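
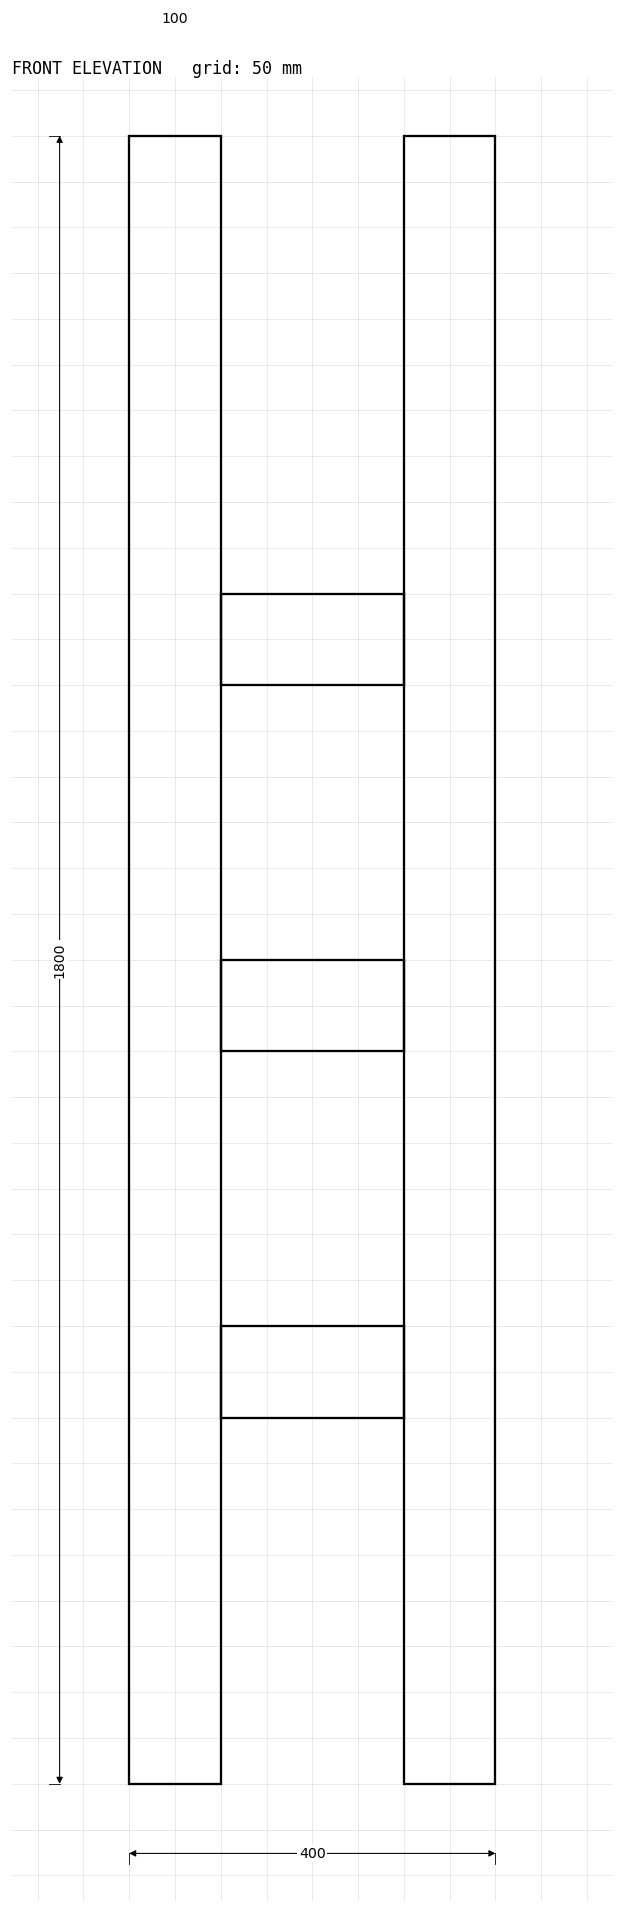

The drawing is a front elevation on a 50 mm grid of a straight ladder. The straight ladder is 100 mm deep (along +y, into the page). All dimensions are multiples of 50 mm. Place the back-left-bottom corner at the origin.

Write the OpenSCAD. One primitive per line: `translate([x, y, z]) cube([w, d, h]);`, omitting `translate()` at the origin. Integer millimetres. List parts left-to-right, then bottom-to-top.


cube([100, 100, 1800]);
translate([100, 0, 400]) cube([200, 100, 100]);
translate([100, 0, 800]) cube([200, 100, 100]);
translate([100, 0, 1200]) cube([200, 100, 100]);
translate([300, 0, 0]) cube([100, 100, 1800]);


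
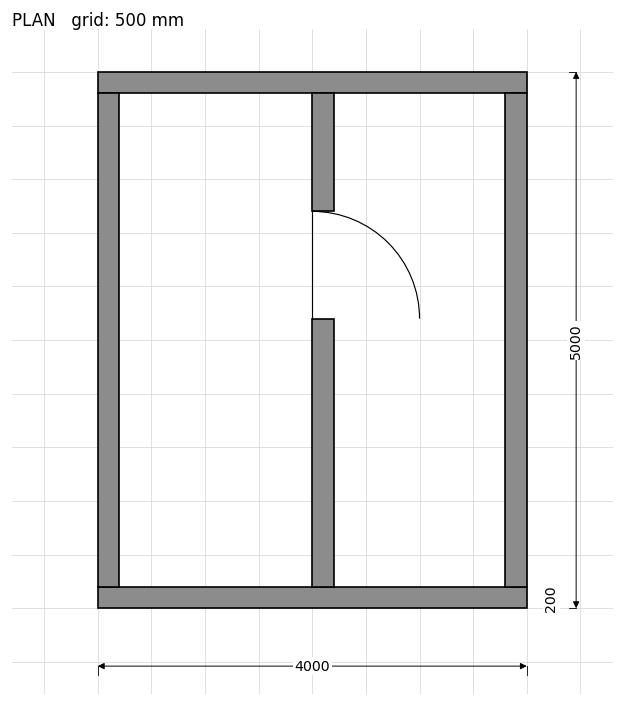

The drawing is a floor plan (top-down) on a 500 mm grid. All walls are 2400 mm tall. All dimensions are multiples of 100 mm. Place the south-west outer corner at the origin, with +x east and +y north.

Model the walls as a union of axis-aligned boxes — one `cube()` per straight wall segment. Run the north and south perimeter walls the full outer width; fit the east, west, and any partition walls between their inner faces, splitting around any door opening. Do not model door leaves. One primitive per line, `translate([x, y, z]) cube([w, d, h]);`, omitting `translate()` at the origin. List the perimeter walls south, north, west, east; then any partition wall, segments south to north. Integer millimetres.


cube([4000, 200, 2400]);
translate([0, 4800, 0]) cube([4000, 200, 2400]);
translate([0, 200, 0]) cube([200, 4600, 2400]);
translate([3800, 200, 0]) cube([200, 4600, 2400]);
translate([2000, 200, 0]) cube([200, 2500, 2400]);
translate([2000, 3700, 0]) cube([200, 1100, 2400]);


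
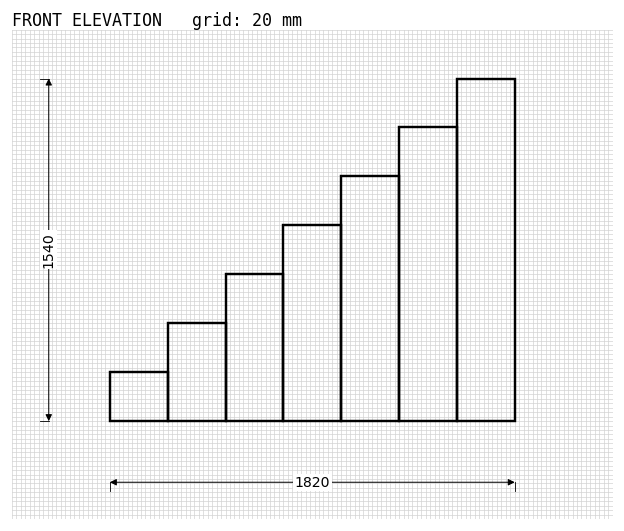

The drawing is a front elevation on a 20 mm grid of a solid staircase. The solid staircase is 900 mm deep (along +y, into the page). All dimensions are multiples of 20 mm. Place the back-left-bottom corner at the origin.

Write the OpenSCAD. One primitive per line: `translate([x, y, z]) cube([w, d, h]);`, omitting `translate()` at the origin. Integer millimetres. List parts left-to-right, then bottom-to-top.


cube([260, 900, 220]);
translate([260, 0, 0]) cube([260, 900, 440]);
translate([520, 0, 0]) cube([260, 900, 660]);
translate([780, 0, 0]) cube([260, 900, 880]);
translate([1040, 0, 0]) cube([260, 900, 1100]);
translate([1300, 0, 0]) cube([260, 900, 1320]);
translate([1560, 0, 0]) cube([260, 900, 1540]);


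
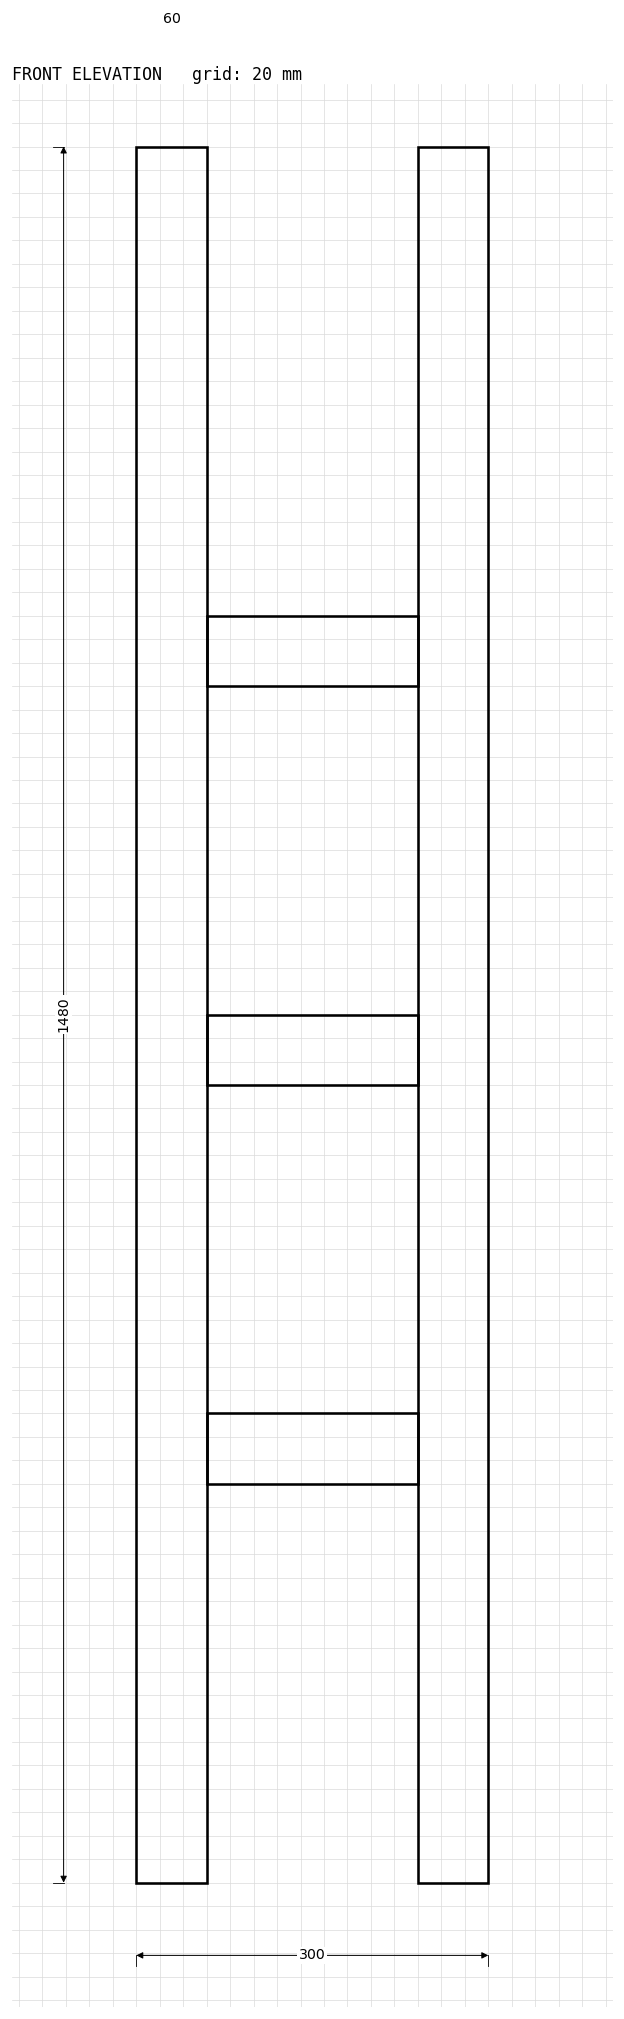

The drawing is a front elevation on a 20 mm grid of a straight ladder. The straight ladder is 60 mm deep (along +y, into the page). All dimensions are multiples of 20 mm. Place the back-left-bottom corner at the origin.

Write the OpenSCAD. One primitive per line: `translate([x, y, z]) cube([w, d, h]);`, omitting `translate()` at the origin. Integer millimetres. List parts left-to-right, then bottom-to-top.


cube([60, 60, 1480]);
translate([60, 0, 340]) cube([180, 60, 60]);
translate([60, 0, 680]) cube([180, 60, 60]);
translate([60, 0, 1020]) cube([180, 60, 60]);
translate([240, 0, 0]) cube([60, 60, 1480]);


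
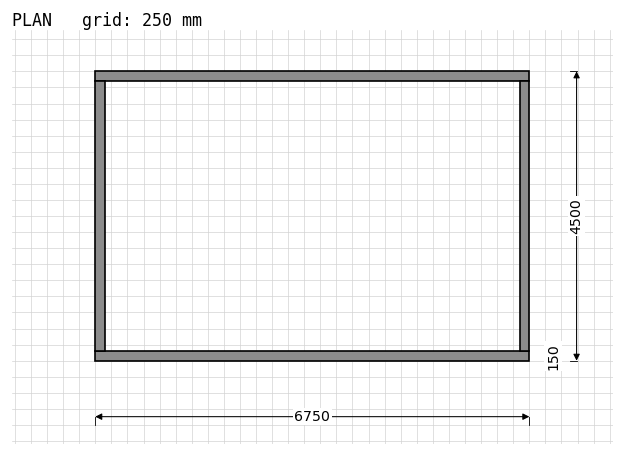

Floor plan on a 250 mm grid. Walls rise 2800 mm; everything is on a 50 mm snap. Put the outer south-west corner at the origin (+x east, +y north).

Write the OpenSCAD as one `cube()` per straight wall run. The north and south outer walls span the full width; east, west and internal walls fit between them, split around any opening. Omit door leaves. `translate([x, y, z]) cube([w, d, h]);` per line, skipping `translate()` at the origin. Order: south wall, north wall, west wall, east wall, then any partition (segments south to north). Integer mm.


cube([6750, 150, 2800]);
translate([0, 4350, 0]) cube([6750, 150, 2800]);
translate([0, 150, 0]) cube([150, 4200, 2800]);
translate([6600, 150, 0]) cube([150, 4200, 2800]);


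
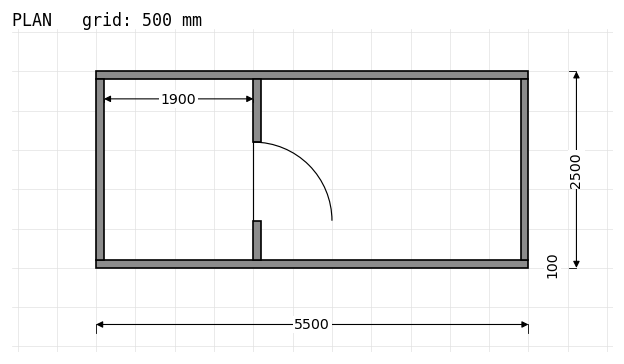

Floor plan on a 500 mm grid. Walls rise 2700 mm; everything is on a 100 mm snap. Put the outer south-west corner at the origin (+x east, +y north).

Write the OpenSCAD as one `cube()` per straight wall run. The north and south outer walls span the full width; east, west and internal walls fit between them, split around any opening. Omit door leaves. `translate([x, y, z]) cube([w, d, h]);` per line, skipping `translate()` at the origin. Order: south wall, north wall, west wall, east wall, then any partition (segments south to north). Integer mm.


cube([5500, 100, 2700]);
translate([0, 2400, 0]) cube([5500, 100, 2700]);
translate([0, 100, 0]) cube([100, 2300, 2700]);
translate([5400, 100, 0]) cube([100, 2300, 2700]);
translate([2000, 100, 0]) cube([100, 500, 2700]);
translate([2000, 1600, 0]) cube([100, 800, 2700]);


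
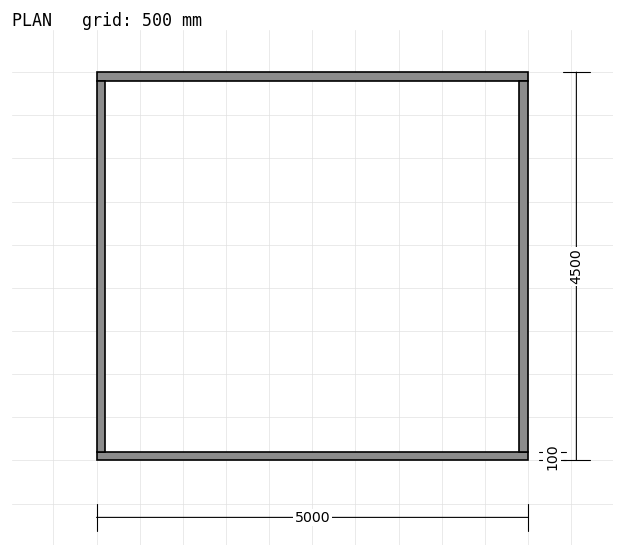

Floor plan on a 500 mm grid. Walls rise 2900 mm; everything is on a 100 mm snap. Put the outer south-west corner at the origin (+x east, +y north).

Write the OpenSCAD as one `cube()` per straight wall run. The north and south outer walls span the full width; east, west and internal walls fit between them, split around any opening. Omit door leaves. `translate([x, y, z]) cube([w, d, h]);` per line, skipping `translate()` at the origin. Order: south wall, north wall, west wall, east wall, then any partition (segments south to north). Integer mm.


cube([5000, 100, 2900]);
translate([0, 4400, 0]) cube([5000, 100, 2900]);
translate([0, 100, 0]) cube([100, 4300, 2900]);
translate([4900, 100, 0]) cube([100, 4300, 2900]);


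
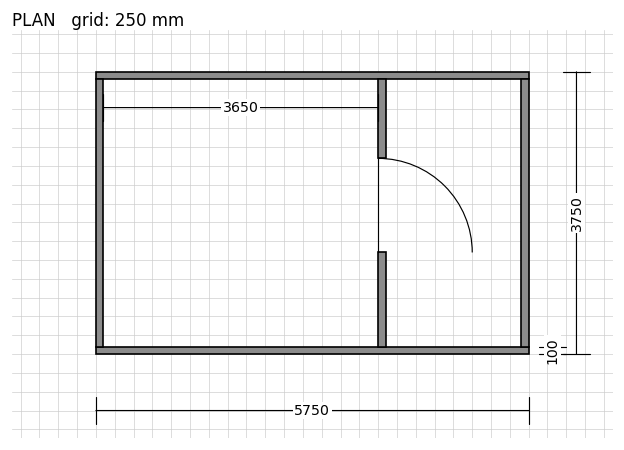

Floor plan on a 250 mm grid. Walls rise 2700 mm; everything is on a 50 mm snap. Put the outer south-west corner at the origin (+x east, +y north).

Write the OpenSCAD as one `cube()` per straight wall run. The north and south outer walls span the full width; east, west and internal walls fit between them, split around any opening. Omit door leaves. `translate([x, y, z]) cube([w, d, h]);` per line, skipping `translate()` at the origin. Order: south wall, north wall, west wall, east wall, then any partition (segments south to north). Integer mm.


cube([5750, 100, 2700]);
translate([0, 3650, 0]) cube([5750, 100, 2700]);
translate([0, 100, 0]) cube([100, 3550, 2700]);
translate([5650, 100, 0]) cube([100, 3550, 2700]);
translate([3750, 100, 0]) cube([100, 1250, 2700]);
translate([3750, 2600, 0]) cube([100, 1050, 2700]);


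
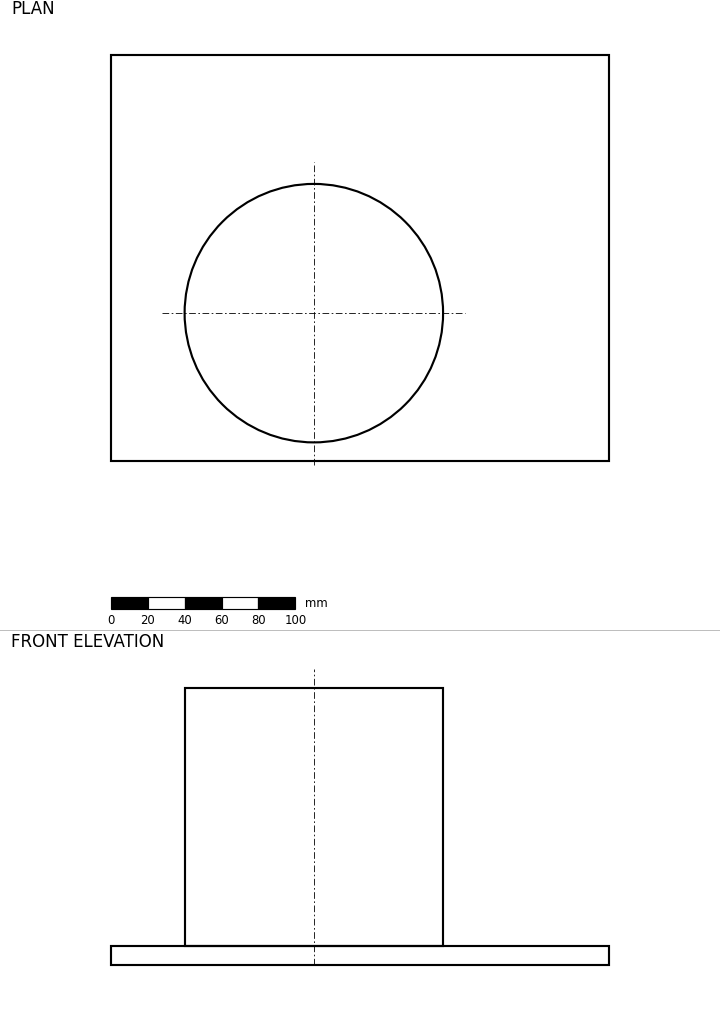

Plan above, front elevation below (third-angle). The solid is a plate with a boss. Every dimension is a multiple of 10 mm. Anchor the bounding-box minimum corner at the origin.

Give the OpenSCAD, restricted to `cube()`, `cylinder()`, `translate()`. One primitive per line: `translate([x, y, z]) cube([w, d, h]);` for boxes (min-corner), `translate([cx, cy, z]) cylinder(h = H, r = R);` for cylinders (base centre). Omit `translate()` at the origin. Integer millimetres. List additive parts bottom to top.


cube([270, 220, 10]);
translate([110, 80, 10]) cylinder(h = 140, r = 70);


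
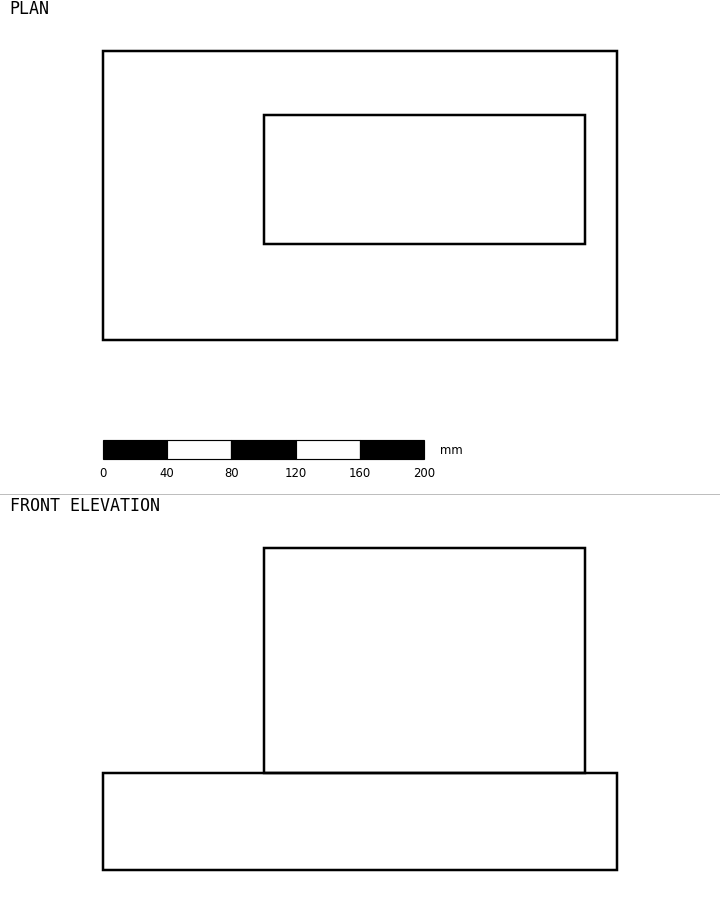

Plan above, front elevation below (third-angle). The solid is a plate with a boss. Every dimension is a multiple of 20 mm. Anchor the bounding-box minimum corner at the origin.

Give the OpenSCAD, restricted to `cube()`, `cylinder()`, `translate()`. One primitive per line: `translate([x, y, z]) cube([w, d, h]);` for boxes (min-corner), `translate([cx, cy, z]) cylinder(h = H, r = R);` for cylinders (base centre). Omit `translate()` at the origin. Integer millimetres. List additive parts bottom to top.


cube([320, 180, 60]);
translate([100, 60, 60]) cube([200, 80, 140]);


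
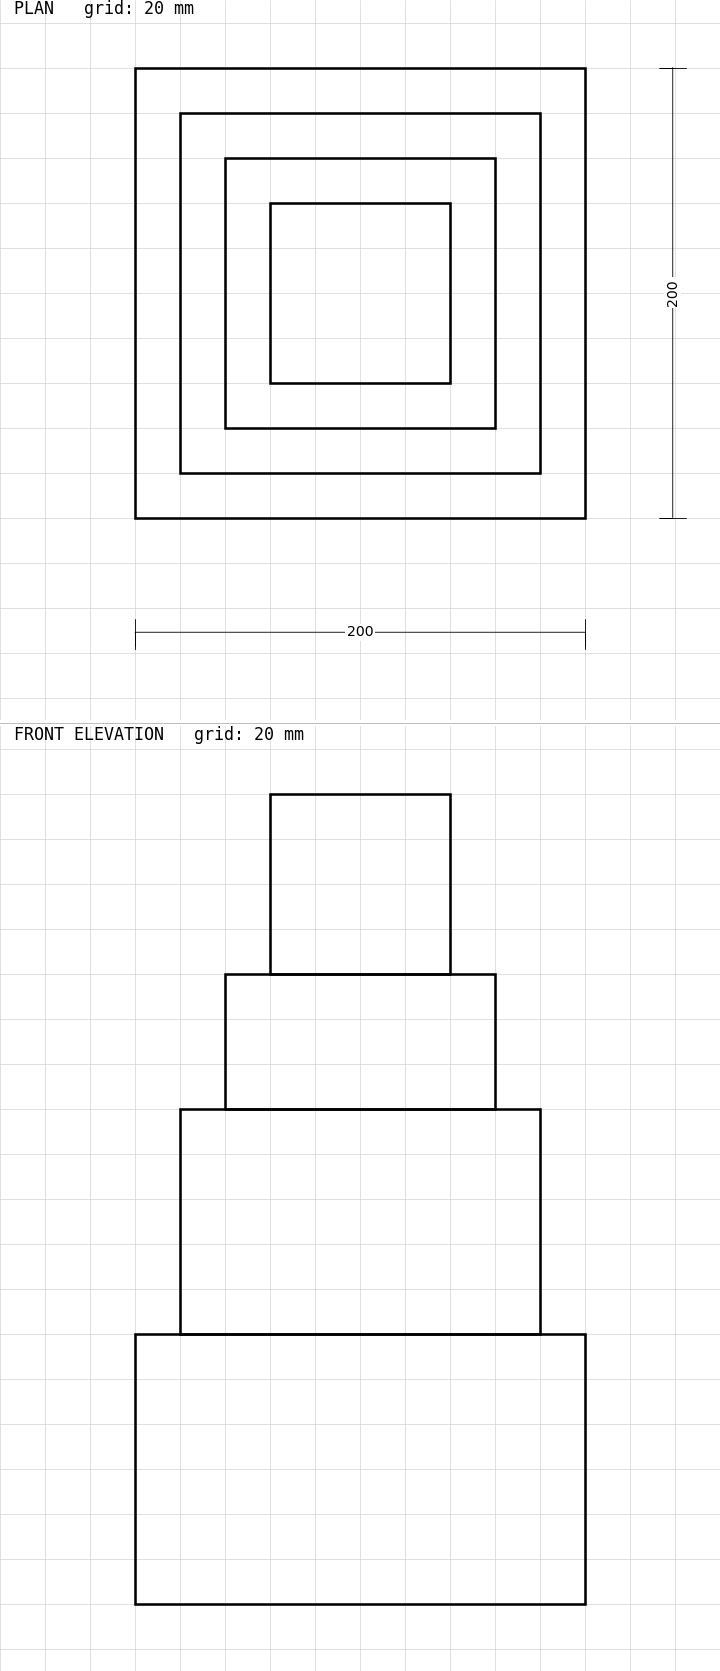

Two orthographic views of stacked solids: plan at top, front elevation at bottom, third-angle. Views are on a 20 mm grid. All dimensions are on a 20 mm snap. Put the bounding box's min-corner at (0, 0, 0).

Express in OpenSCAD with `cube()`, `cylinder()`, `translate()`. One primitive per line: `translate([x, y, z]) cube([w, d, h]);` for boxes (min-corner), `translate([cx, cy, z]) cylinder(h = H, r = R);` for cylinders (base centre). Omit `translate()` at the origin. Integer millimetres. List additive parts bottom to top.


cube([200, 200, 120]);
translate([20, 20, 120]) cube([160, 160, 100]);
translate([40, 40, 220]) cube([120, 120, 60]);
translate([60, 60, 280]) cube([80, 80, 80]);


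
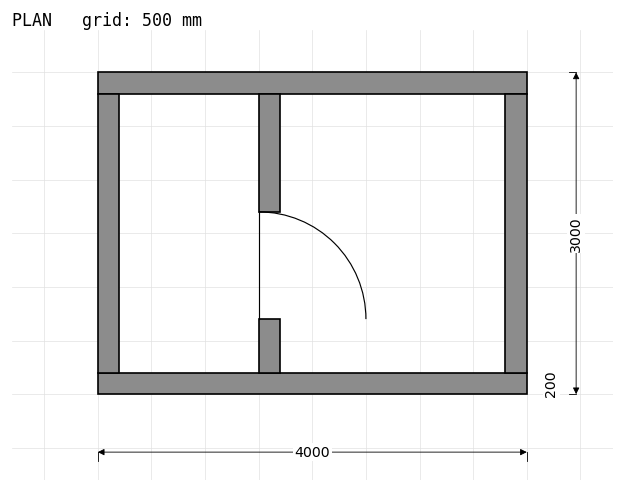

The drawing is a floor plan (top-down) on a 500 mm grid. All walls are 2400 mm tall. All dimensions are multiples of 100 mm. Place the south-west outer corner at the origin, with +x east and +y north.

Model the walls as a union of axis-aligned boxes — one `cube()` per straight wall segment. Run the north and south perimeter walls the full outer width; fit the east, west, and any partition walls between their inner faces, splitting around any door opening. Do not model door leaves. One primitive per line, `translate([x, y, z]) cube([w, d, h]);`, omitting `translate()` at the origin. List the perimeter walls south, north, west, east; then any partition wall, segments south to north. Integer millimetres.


cube([4000, 200, 2400]);
translate([0, 2800, 0]) cube([4000, 200, 2400]);
translate([0, 200, 0]) cube([200, 2600, 2400]);
translate([3800, 200, 0]) cube([200, 2600, 2400]);
translate([1500, 200, 0]) cube([200, 500, 2400]);
translate([1500, 1700, 0]) cube([200, 1100, 2400]);


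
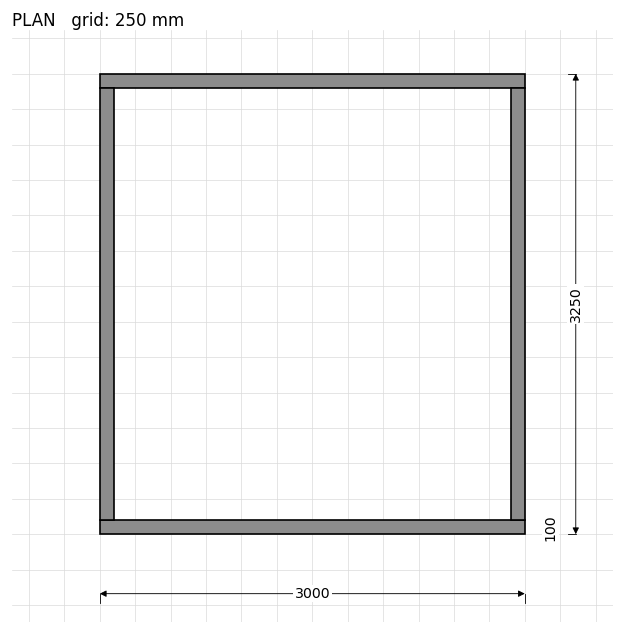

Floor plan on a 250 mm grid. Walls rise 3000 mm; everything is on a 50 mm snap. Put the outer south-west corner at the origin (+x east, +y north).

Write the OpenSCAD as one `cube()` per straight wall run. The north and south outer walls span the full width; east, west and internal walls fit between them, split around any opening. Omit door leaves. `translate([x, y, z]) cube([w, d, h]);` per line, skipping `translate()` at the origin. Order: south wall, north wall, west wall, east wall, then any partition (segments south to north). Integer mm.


cube([3000, 100, 3000]);
translate([0, 3150, 0]) cube([3000, 100, 3000]);
translate([0, 100, 0]) cube([100, 3050, 3000]);
translate([2900, 100, 0]) cube([100, 3050, 3000]);


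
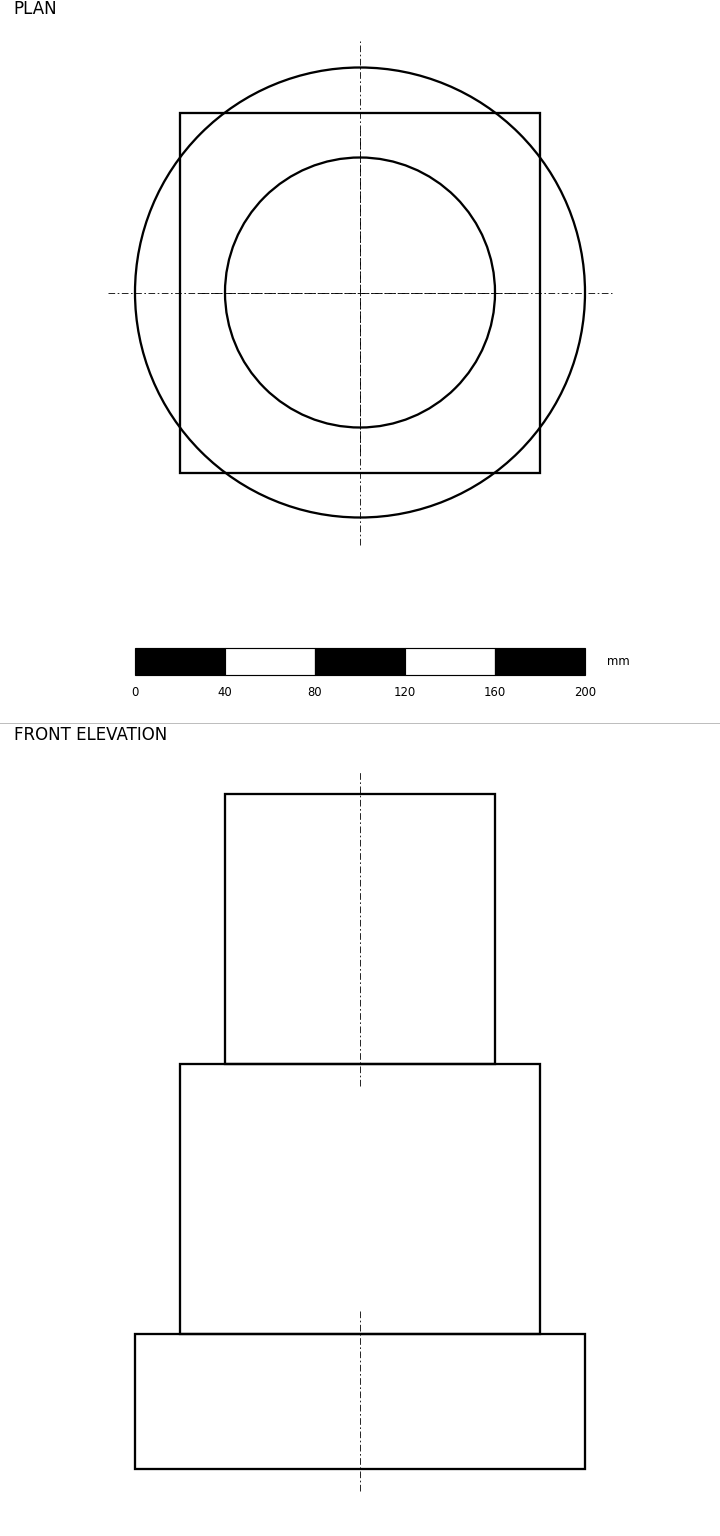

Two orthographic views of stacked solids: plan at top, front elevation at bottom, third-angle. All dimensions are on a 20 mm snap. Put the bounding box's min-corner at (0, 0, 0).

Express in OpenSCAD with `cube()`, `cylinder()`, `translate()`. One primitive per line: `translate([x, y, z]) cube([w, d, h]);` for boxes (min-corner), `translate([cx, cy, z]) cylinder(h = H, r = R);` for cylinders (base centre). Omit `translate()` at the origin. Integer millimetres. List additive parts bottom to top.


translate([100, 100, 0]) cylinder(h = 60, r = 100);
translate([20, 20, 60]) cube([160, 160, 120]);
translate([100, 100, 180]) cylinder(h = 120, r = 60);


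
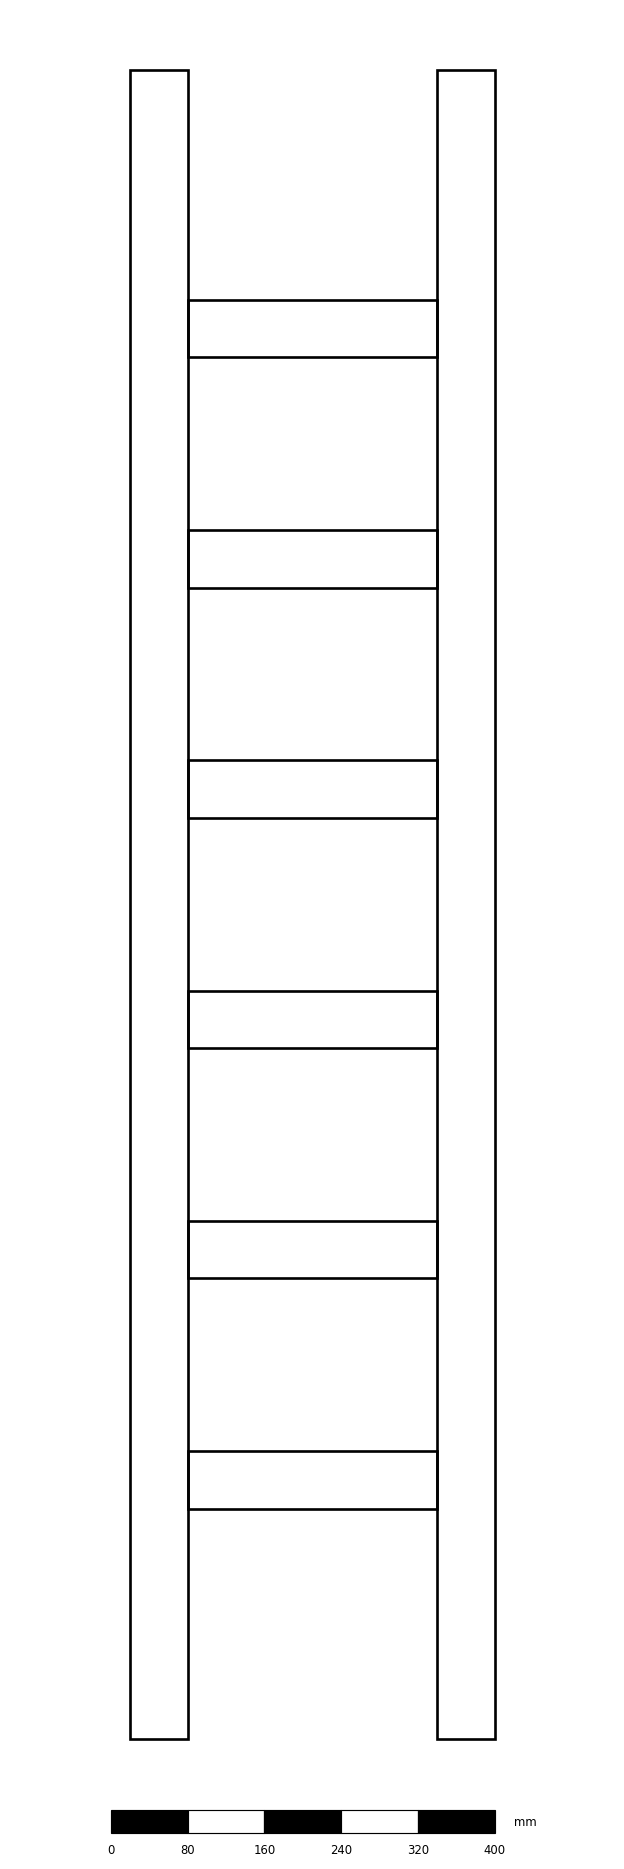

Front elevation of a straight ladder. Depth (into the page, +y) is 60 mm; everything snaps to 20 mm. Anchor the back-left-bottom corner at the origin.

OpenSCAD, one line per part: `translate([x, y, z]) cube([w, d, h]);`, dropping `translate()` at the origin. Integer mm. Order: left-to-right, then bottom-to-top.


cube([60, 60, 1740]);
translate([60, 0, 240]) cube([260, 60, 60]);
translate([60, 0, 480]) cube([260, 60, 60]);
translate([60, 0, 720]) cube([260, 60, 60]);
translate([60, 0, 960]) cube([260, 60, 60]);
translate([60, 0, 1200]) cube([260, 60, 60]);
translate([60, 0, 1440]) cube([260, 60, 60]);
translate([320, 0, 0]) cube([60, 60, 1740]);


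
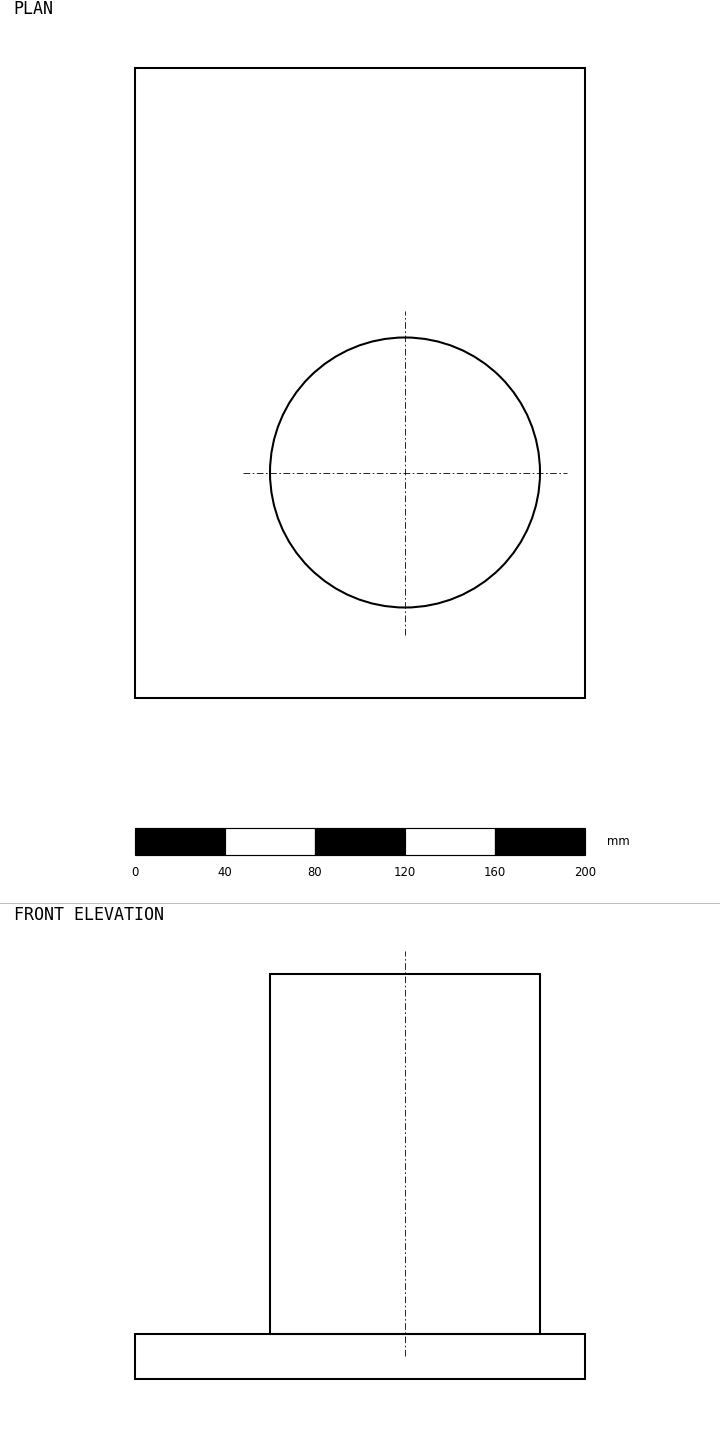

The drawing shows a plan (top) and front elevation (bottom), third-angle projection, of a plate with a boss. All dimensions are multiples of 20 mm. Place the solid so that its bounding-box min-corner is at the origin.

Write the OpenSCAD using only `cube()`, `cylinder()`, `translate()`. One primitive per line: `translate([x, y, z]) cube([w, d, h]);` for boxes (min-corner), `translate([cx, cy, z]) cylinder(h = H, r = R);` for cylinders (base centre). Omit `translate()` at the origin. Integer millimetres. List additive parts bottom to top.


cube([200, 280, 20]);
translate([120, 100, 20]) cylinder(h = 160, r = 60);


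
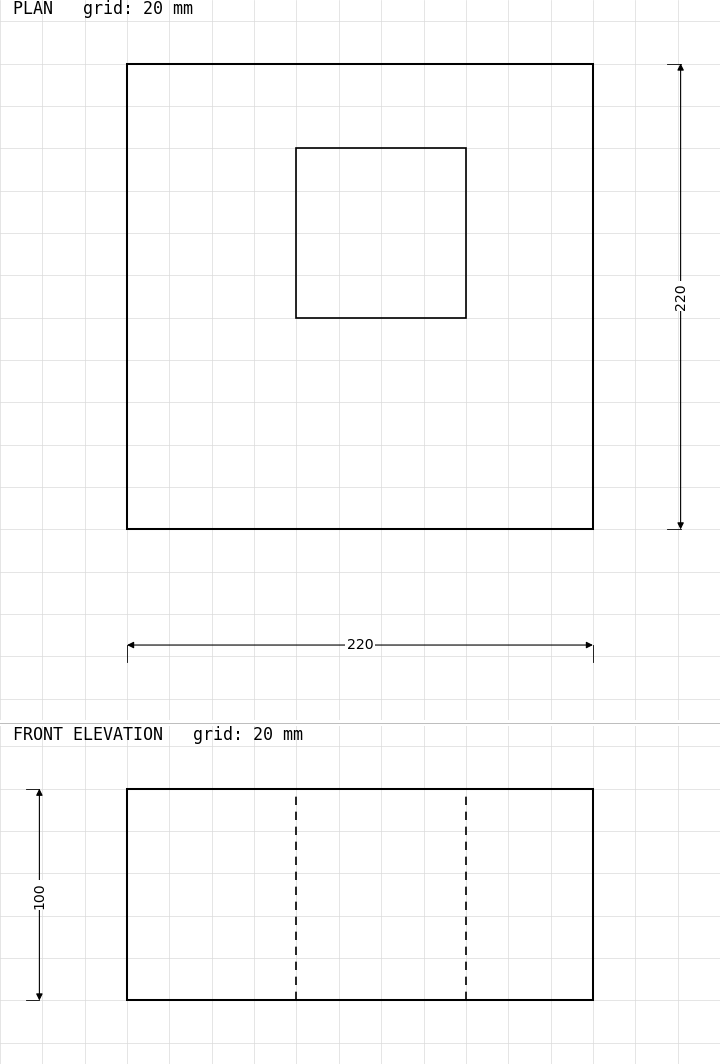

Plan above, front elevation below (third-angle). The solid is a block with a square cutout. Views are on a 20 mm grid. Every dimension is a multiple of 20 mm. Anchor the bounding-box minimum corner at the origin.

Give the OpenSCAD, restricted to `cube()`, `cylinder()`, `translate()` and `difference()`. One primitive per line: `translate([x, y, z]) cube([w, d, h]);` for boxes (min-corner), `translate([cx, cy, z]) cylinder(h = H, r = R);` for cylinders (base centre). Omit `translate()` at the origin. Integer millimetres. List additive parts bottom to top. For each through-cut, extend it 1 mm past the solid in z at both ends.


difference() {
  cube([220, 220, 100]);
  translate([80, 100, -1]) cube([80, 80, 102]);
}


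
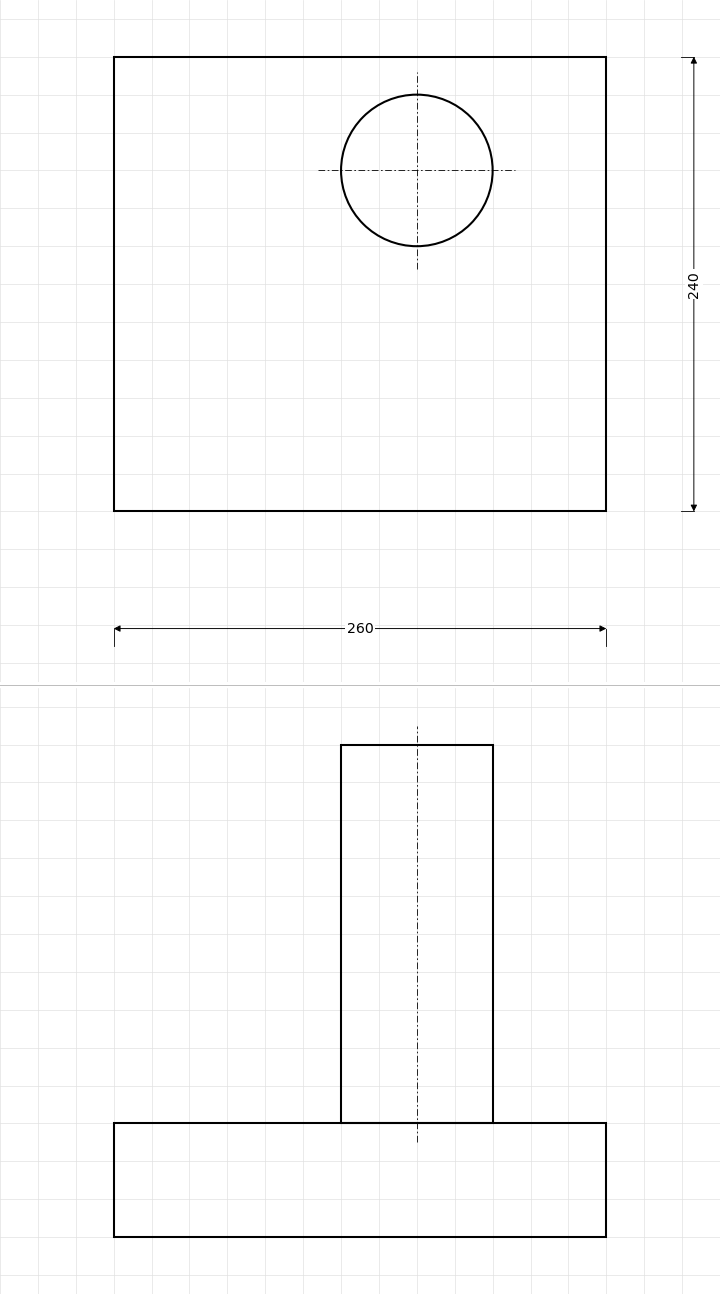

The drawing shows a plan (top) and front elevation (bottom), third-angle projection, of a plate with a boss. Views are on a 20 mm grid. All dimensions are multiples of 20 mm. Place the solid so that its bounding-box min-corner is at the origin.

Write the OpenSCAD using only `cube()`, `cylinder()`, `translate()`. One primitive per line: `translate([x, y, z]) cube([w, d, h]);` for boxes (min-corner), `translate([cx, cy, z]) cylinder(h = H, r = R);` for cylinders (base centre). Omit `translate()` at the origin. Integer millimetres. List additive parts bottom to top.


cube([260, 240, 60]);
translate([160, 180, 60]) cylinder(h = 200, r = 40);


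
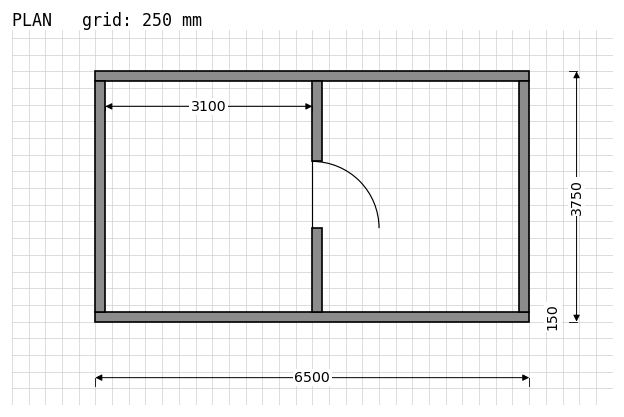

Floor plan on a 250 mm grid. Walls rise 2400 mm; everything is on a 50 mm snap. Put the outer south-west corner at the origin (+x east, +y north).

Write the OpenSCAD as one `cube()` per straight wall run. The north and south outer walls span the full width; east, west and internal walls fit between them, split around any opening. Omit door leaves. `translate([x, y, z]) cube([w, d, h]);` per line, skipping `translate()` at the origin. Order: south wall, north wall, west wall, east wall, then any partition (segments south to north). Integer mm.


cube([6500, 150, 2400]);
translate([0, 3600, 0]) cube([6500, 150, 2400]);
translate([0, 150, 0]) cube([150, 3450, 2400]);
translate([6350, 150, 0]) cube([150, 3450, 2400]);
translate([3250, 150, 0]) cube([150, 1250, 2400]);
translate([3250, 2400, 0]) cube([150, 1200, 2400]);


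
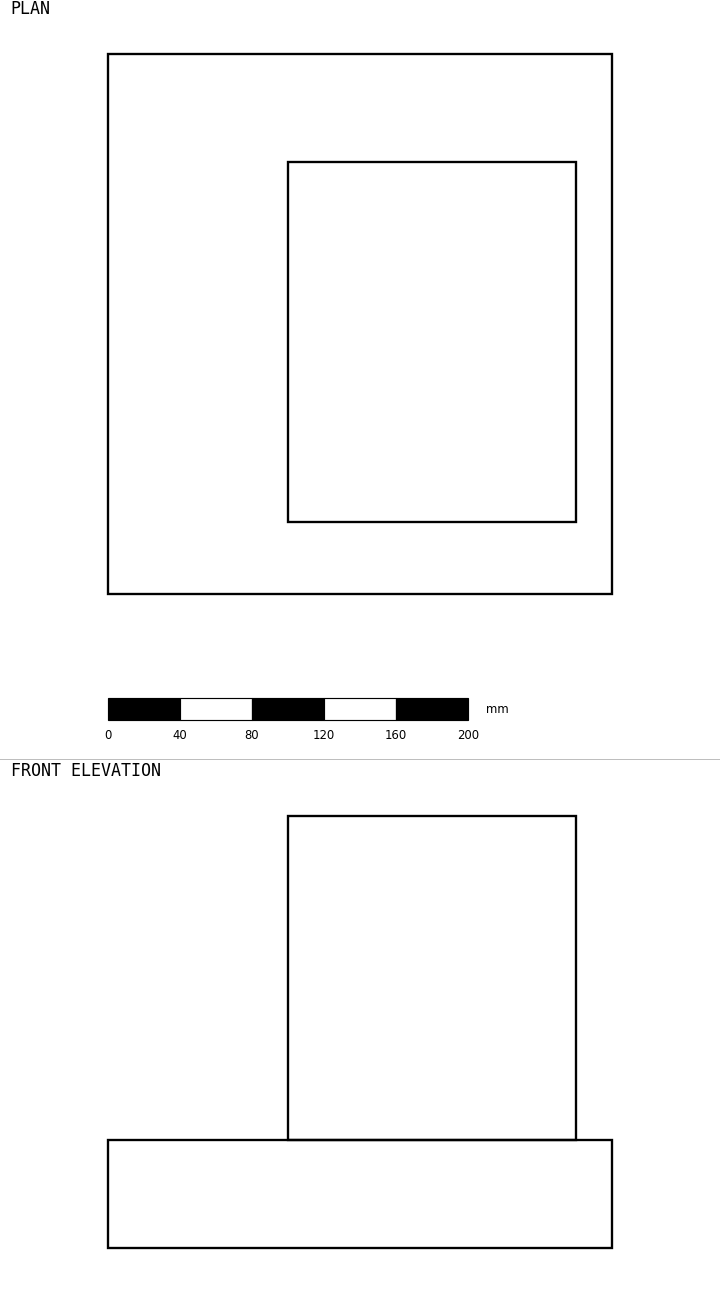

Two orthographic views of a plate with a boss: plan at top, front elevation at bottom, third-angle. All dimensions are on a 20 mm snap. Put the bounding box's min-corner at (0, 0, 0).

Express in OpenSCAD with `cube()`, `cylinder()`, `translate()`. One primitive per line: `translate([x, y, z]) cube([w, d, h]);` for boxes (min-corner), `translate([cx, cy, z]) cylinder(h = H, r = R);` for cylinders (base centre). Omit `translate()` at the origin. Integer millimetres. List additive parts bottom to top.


cube([280, 300, 60]);
translate([100, 40, 60]) cube([160, 200, 180]);


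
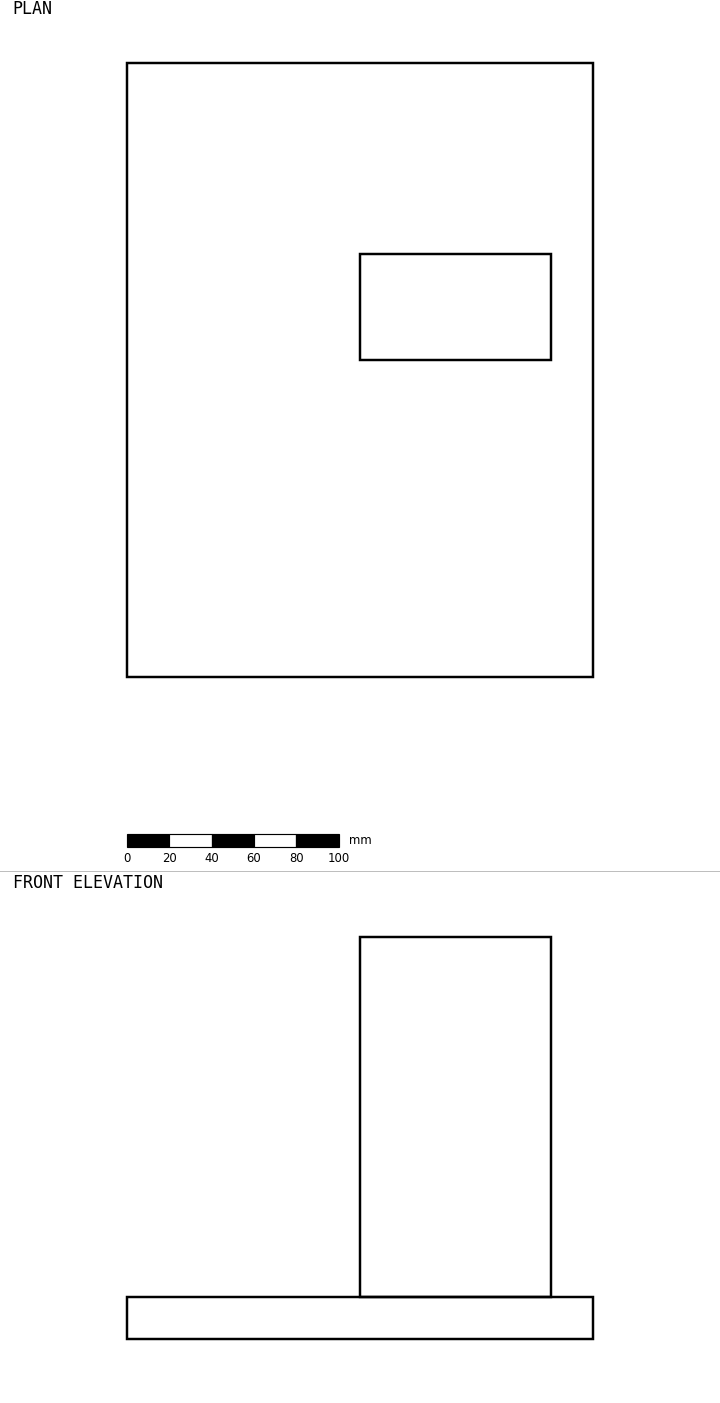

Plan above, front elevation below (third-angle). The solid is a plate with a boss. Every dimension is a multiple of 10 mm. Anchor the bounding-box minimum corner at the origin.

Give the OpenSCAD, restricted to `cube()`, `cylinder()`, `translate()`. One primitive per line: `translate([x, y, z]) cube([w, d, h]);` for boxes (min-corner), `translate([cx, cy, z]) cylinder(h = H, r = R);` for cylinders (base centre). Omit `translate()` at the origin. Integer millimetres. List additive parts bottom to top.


cube([220, 290, 20]);
translate([110, 150, 20]) cube([90, 50, 170]);


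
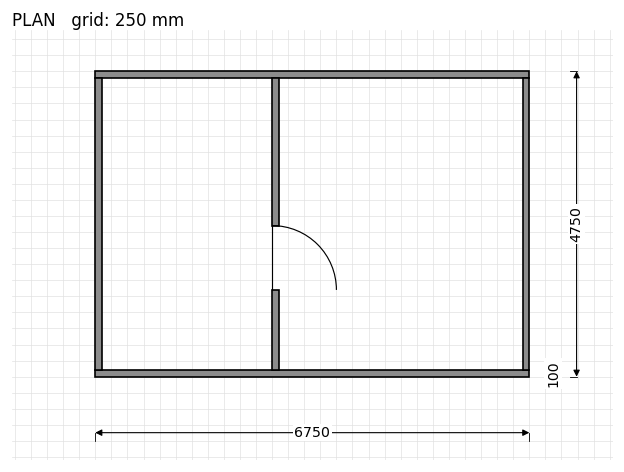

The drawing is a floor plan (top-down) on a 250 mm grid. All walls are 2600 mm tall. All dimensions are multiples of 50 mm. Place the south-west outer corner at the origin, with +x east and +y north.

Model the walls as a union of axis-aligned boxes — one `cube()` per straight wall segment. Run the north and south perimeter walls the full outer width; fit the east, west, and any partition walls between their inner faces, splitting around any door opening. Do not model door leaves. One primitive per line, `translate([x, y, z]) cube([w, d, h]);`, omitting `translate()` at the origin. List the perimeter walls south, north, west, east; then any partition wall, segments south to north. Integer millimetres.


cube([6750, 100, 2600]);
translate([0, 4650, 0]) cube([6750, 100, 2600]);
translate([0, 100, 0]) cube([100, 4550, 2600]);
translate([6650, 100, 0]) cube([100, 4550, 2600]);
translate([2750, 100, 0]) cube([100, 1250, 2600]);
translate([2750, 2350, 0]) cube([100, 2300, 2600]);


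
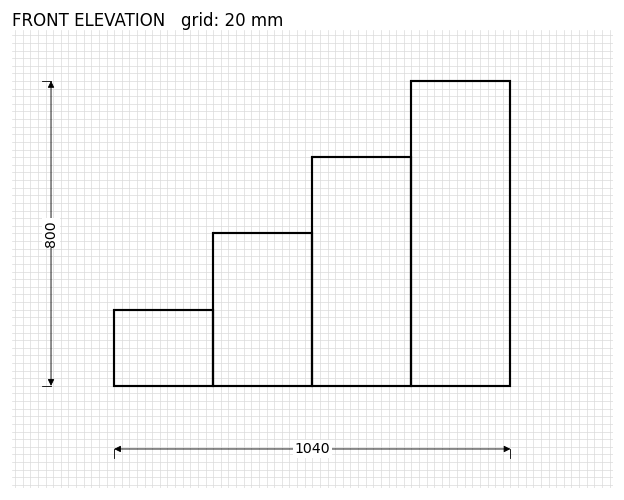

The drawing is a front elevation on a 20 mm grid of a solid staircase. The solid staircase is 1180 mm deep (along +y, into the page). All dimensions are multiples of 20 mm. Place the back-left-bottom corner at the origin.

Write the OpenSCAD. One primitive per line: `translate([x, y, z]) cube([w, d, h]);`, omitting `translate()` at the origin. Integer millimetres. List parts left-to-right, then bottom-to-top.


cube([260, 1180, 200]);
translate([260, 0, 0]) cube([260, 1180, 400]);
translate([520, 0, 0]) cube([260, 1180, 600]);
translate([780, 0, 0]) cube([260, 1180, 800]);


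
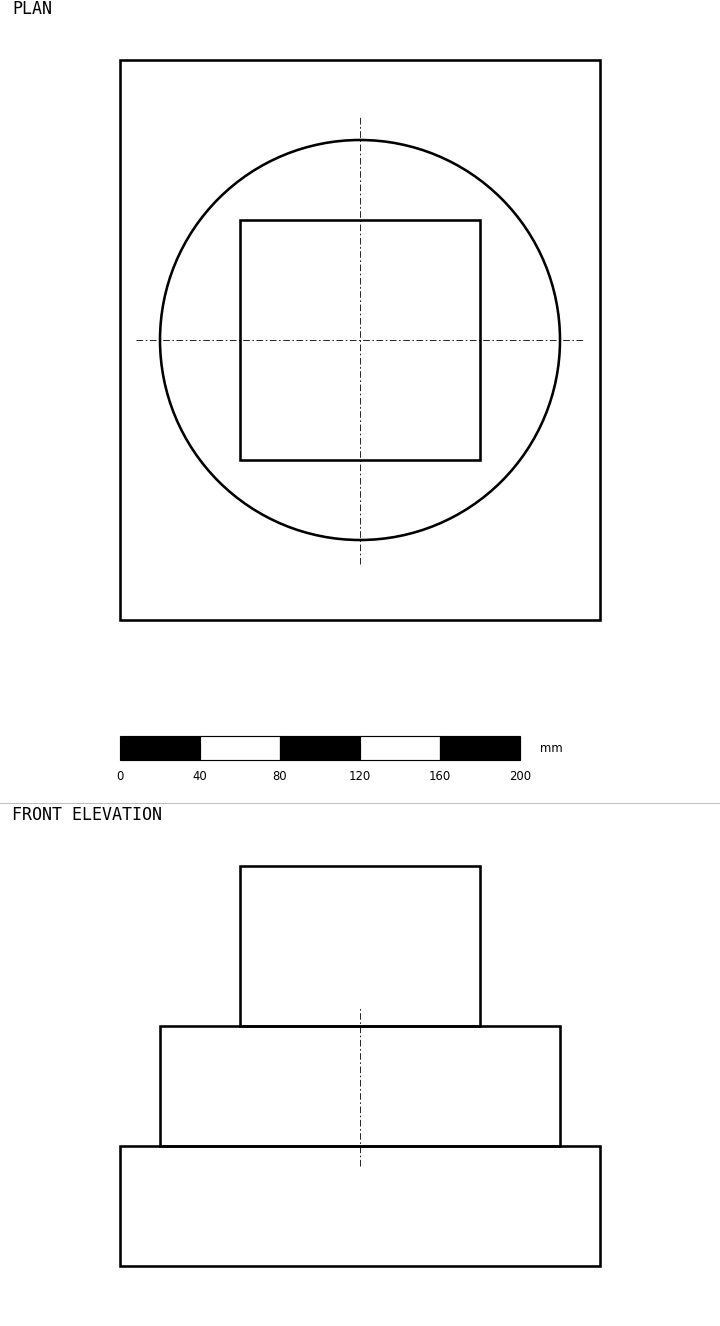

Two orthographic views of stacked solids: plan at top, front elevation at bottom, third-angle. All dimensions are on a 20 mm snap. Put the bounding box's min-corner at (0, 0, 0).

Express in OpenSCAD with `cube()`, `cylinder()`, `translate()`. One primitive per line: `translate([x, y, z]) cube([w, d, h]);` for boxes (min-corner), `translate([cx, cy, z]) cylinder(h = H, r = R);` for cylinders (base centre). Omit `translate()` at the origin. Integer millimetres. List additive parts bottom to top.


cube([240, 280, 60]);
translate([120, 140, 60]) cylinder(h = 60, r = 100);
translate([60, 80, 120]) cube([120, 120, 80]);


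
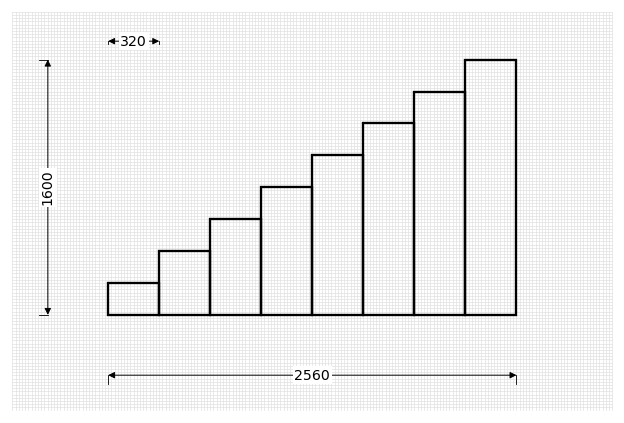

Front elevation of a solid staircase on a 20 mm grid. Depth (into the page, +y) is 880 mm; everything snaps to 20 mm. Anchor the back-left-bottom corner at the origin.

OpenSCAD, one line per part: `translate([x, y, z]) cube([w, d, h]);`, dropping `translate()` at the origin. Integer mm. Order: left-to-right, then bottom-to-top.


cube([320, 880, 200]);
translate([320, 0, 0]) cube([320, 880, 400]);
translate([640, 0, 0]) cube([320, 880, 600]);
translate([960, 0, 0]) cube([320, 880, 800]);
translate([1280, 0, 0]) cube([320, 880, 1000]);
translate([1600, 0, 0]) cube([320, 880, 1200]);
translate([1920, 0, 0]) cube([320, 880, 1400]);
translate([2240, 0, 0]) cube([320, 880, 1600]);


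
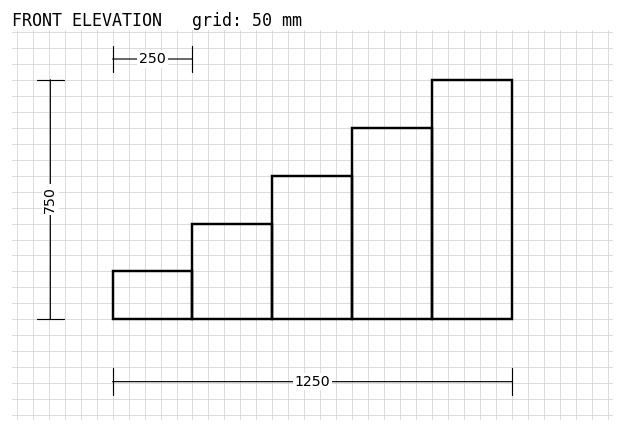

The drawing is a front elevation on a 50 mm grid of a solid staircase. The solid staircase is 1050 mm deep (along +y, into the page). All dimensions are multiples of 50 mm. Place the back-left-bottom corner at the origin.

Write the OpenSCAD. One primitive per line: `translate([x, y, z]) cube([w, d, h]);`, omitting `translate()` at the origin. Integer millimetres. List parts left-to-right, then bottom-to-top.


cube([250, 1050, 150]);
translate([250, 0, 0]) cube([250, 1050, 300]);
translate([500, 0, 0]) cube([250, 1050, 450]);
translate([750, 0, 0]) cube([250, 1050, 600]);
translate([1000, 0, 0]) cube([250, 1050, 750]);


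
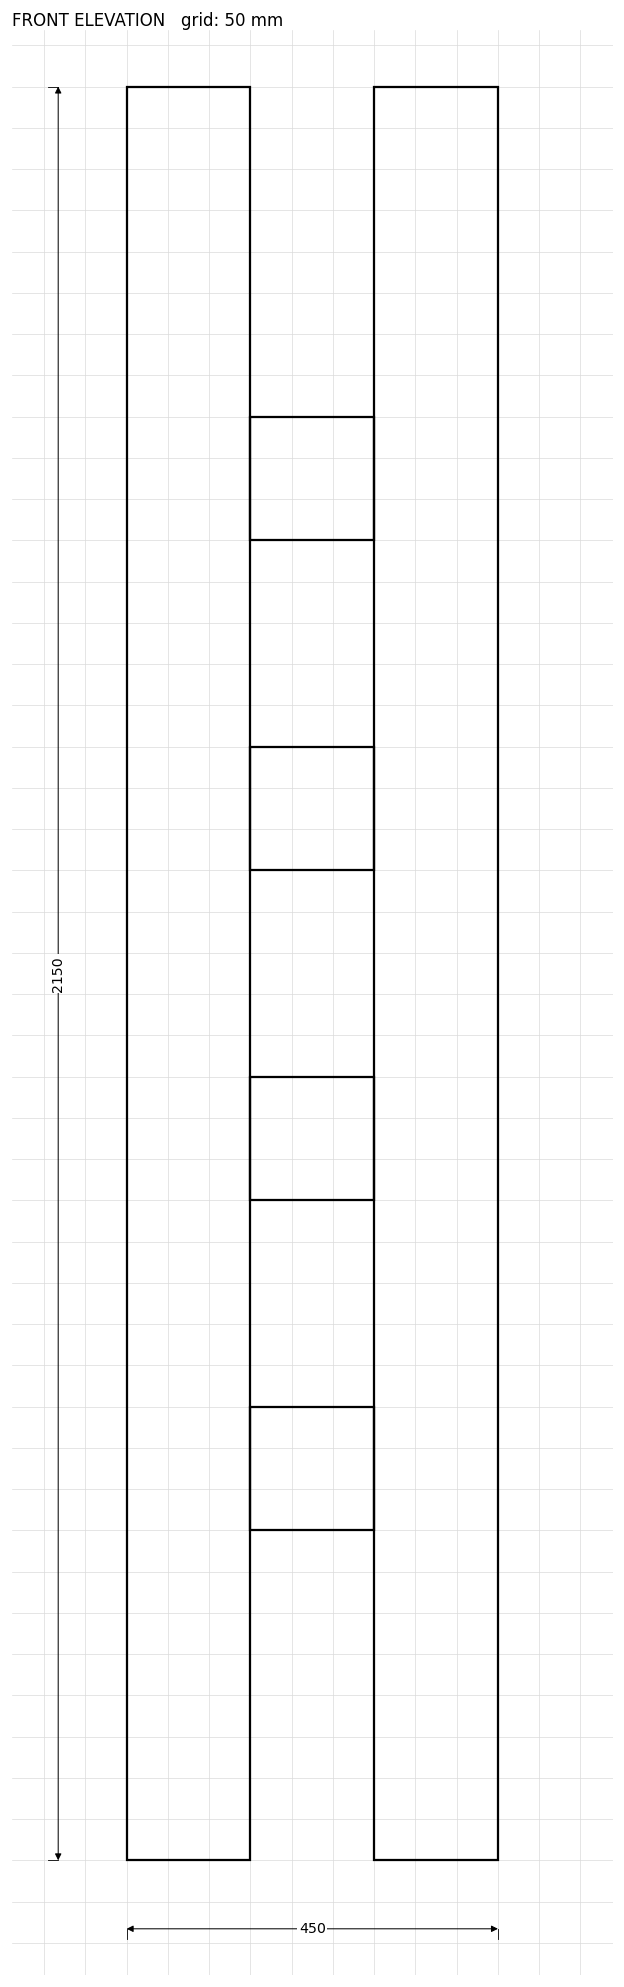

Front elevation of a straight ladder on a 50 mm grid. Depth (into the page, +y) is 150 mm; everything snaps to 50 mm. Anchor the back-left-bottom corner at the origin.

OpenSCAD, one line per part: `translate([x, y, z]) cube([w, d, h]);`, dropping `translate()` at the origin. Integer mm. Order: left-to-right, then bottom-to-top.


cube([150, 150, 2150]);
translate([150, 0, 400]) cube([150, 150, 150]);
translate([150, 0, 800]) cube([150, 150, 150]);
translate([150, 0, 1200]) cube([150, 150, 150]);
translate([150, 0, 1600]) cube([150, 150, 150]);
translate([300, 0, 0]) cube([150, 150, 2150]);


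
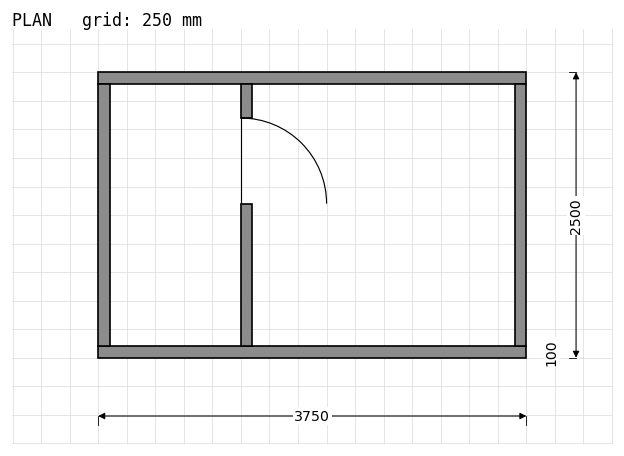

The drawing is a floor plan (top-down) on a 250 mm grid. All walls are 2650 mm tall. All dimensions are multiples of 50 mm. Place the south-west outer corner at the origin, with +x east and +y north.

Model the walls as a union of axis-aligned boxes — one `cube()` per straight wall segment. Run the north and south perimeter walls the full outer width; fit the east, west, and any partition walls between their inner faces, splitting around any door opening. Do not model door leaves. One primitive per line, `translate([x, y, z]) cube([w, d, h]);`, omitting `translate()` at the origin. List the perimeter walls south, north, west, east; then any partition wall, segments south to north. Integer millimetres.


cube([3750, 100, 2650]);
translate([0, 2400, 0]) cube([3750, 100, 2650]);
translate([0, 100, 0]) cube([100, 2300, 2650]);
translate([3650, 100, 0]) cube([100, 2300, 2650]);
translate([1250, 100, 0]) cube([100, 1250, 2650]);
translate([1250, 2100, 0]) cube([100, 300, 2650]);


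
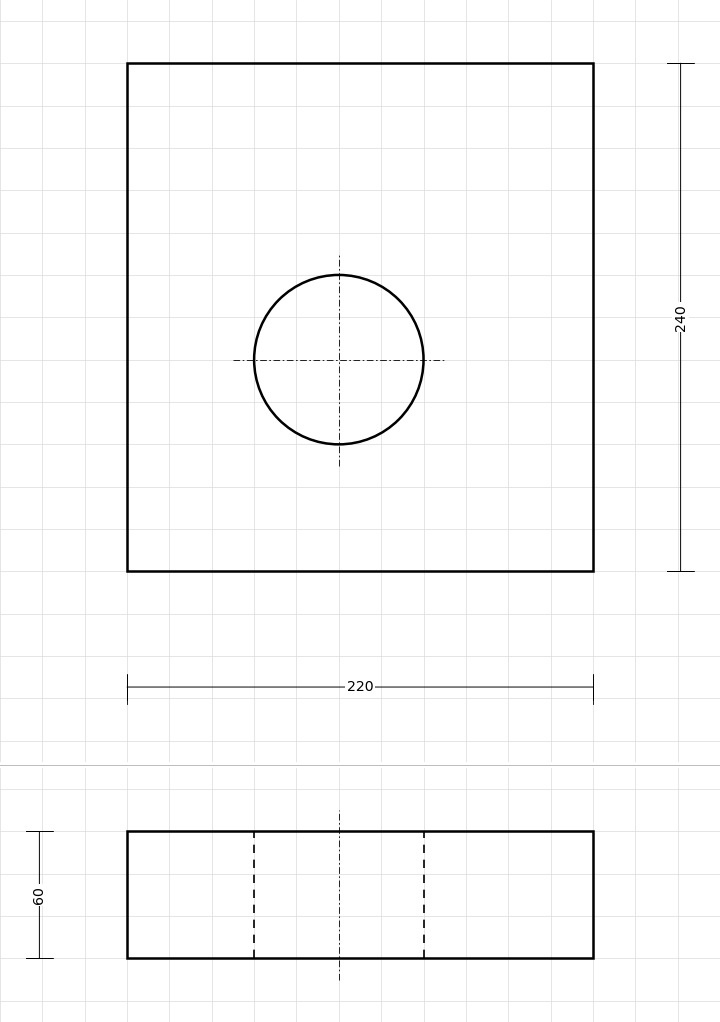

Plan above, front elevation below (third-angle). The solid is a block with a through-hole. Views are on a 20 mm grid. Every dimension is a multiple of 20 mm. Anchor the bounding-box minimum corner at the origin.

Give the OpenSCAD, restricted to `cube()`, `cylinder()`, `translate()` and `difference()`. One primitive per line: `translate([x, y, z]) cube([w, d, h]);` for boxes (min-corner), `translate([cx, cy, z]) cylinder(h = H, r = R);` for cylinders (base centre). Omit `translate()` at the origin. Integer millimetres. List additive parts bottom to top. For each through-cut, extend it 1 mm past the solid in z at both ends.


difference() {
  cube([220, 240, 60]);
  translate([100, 100, -1]) cylinder(h = 62, r = 40);
}


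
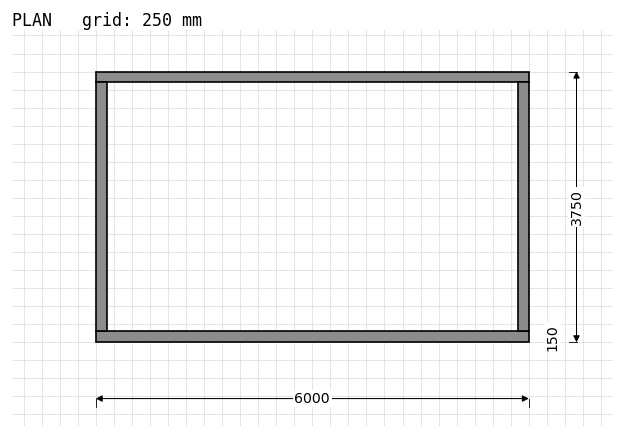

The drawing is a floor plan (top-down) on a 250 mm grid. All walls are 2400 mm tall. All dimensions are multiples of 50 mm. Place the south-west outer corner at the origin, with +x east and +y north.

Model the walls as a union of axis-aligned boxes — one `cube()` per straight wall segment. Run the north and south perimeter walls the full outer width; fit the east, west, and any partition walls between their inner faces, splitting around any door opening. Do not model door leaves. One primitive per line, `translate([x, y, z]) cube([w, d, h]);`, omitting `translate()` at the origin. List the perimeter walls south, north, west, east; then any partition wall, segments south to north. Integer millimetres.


cube([6000, 150, 2400]);
translate([0, 3600, 0]) cube([6000, 150, 2400]);
translate([0, 150, 0]) cube([150, 3450, 2400]);
translate([5850, 150, 0]) cube([150, 3450, 2400]);


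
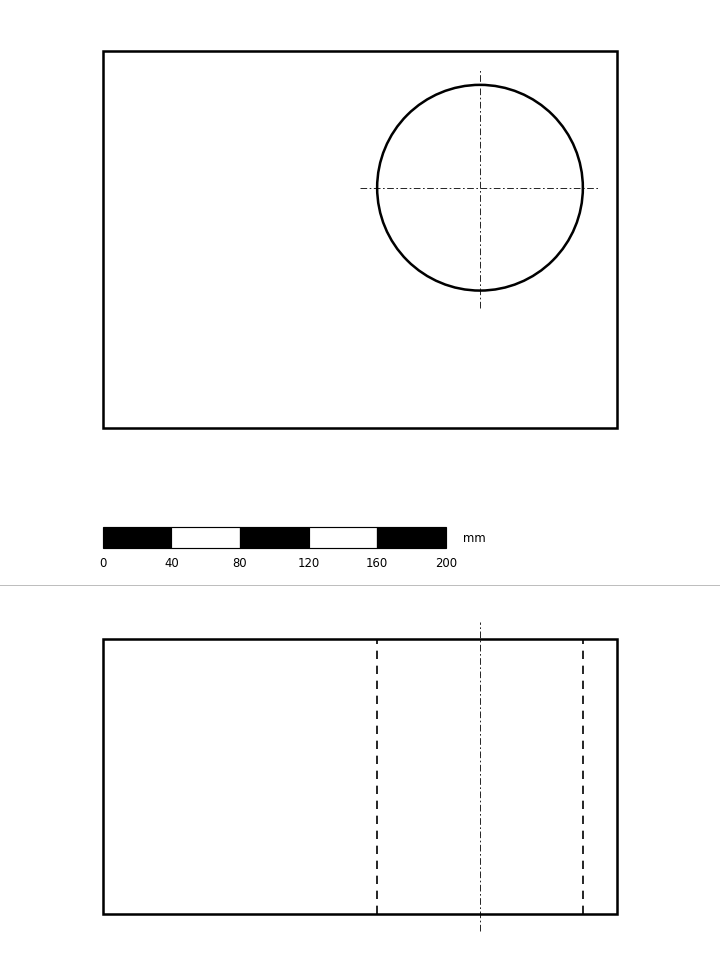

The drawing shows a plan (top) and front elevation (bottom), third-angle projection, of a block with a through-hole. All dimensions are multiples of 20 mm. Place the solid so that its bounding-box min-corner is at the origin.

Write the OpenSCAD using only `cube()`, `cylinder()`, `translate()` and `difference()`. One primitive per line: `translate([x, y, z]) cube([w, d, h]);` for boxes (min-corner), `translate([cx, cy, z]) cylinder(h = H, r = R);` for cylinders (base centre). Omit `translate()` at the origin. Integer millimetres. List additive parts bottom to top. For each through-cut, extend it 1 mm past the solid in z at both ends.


difference() {
  cube([300, 220, 160]);
  translate([220, 140, -1]) cylinder(h = 162, r = 60);
}


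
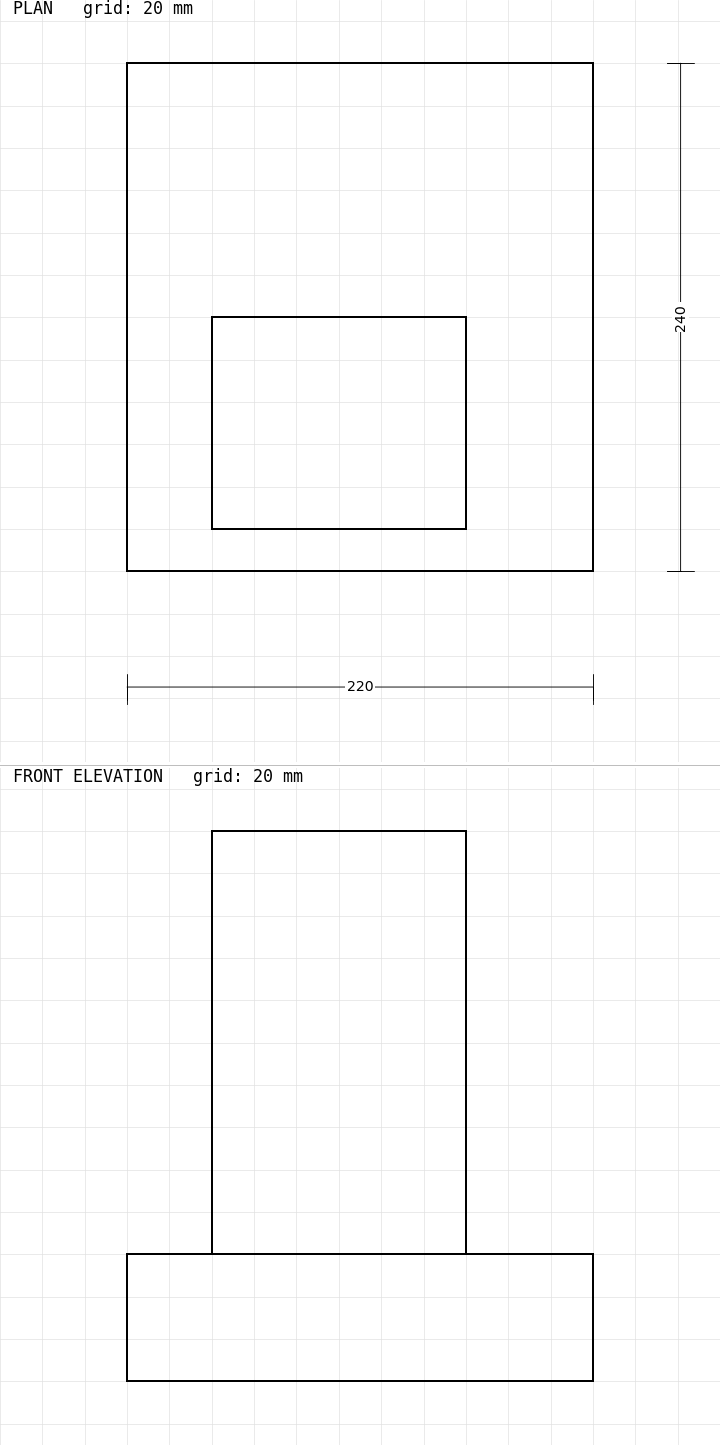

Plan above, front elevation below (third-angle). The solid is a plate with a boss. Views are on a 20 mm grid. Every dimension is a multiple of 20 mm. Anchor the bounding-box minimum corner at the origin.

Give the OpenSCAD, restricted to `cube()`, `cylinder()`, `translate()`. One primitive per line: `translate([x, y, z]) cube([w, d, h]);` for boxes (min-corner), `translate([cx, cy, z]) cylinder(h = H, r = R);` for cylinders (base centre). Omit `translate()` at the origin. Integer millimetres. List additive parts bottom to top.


cube([220, 240, 60]);
translate([40, 20, 60]) cube([120, 100, 200]);


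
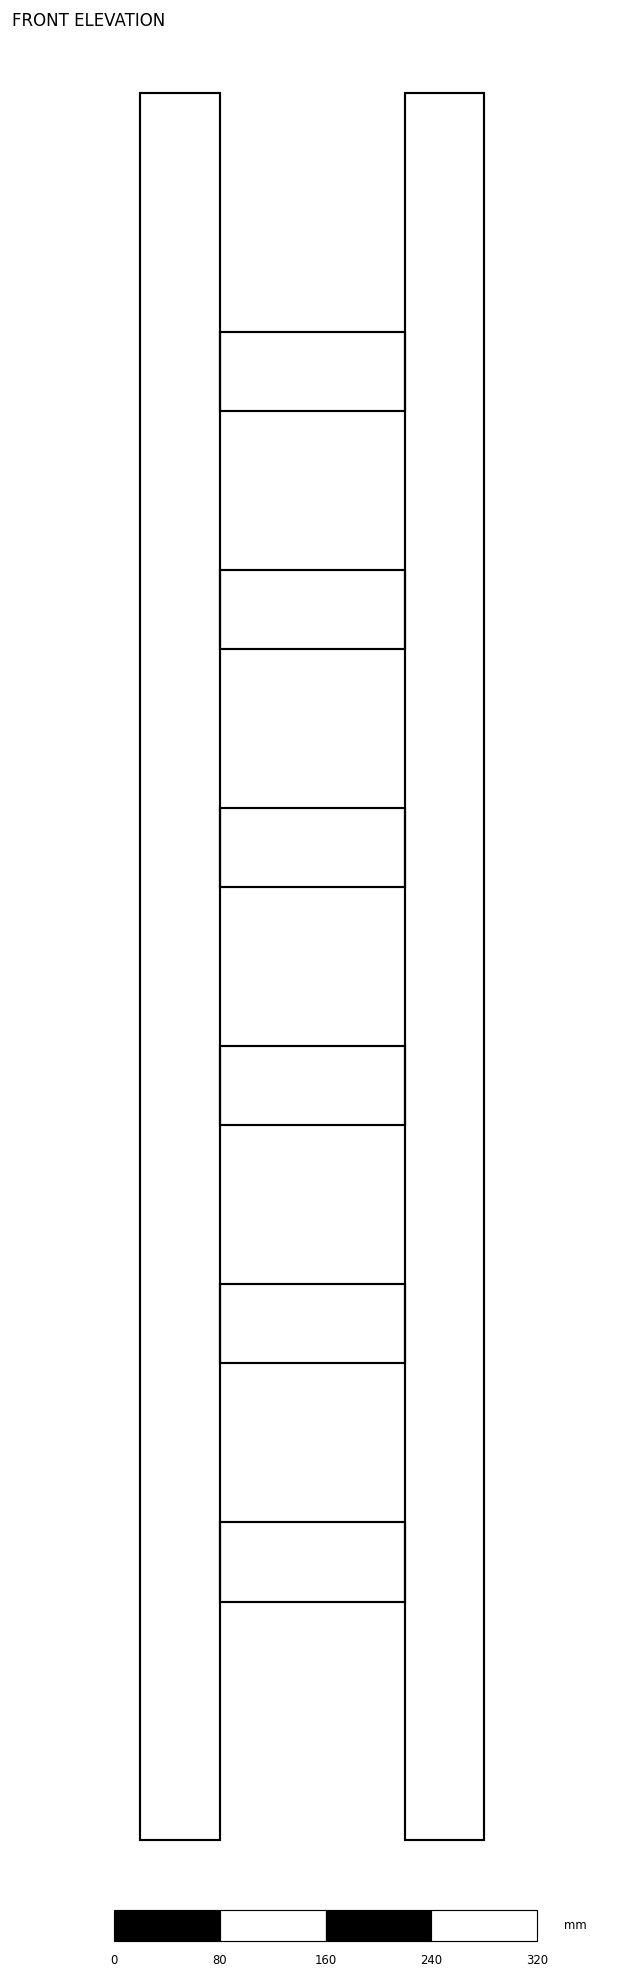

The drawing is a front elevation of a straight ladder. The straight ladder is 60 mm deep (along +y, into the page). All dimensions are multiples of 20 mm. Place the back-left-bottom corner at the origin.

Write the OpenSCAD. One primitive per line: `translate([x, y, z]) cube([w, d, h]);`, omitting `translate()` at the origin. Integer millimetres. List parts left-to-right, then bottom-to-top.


cube([60, 60, 1320]);
translate([60, 0, 180]) cube([140, 60, 60]);
translate([60, 0, 360]) cube([140, 60, 60]);
translate([60, 0, 540]) cube([140, 60, 60]);
translate([60, 0, 720]) cube([140, 60, 60]);
translate([60, 0, 900]) cube([140, 60, 60]);
translate([60, 0, 1080]) cube([140, 60, 60]);
translate([200, 0, 0]) cube([60, 60, 1320]);
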